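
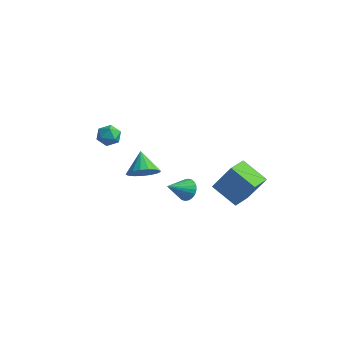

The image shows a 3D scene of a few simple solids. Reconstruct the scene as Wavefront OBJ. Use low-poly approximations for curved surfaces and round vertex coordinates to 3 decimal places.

v -3.57 -2.008 2.409
v -3.07 -2.285 2.922
v -4.13 -3.115 2.358
v -3.63 -3.392 2.871
v -4.152 -2.872 3.085
v -3.806 -2.187 3.117
v -3.394 -3.213 2.163
v -3.048 -2.528 2.195
v -2.962 -3.029 2.77
v -3.43 -2.819 3.34
v -3.77 -2.581 1.94
v -4.238 -2.371 2.51
v 2.427 -1.573 0.13
v 3.355 -1.155 1.793
v 2.353 -0.159 -0.183
v 3.281 0.258 1.48
v 3.999 -1.678 -0.72
v 4.927 -1.261 0.943
v 3.925 -0.265 -1.033
v 4.853 0.153 0.63
v -1.084 -3.048 0.76
v -0.296 -2.985 1.322
v -1.836 -2.192 1.72
v -0.255 -2.625 1.033
v -0.404 -2.361 0.681
v -0.708 -2.254 0.347
v -1.099 -2.33 0.108
v -1.486 -2.57 0.018
v -1.781 -2.919 0.098
v -1.917 -3.298 0.33
v -1.861 -3.619 0.66
v -1.627 -3.81 1.013
v -1.269 -3.826 1.308
v -0.869 -3.664 1.478
v -0.517 -3.36 1.483
v 1.742 -3.049 0.54
v 2.396 -3.122 0.857
v 1.218 -4.191 1.36
v 2.269 -2.937 1.033
v 2.062 -2.77 1.134
v 1.806 -2.645 1.145
v 1.541 -2.581 1.064
v 1.306 -2.589 0.903
v 1.137 -2.667 0.687
v 1.061 -2.803 0.449
v 1.088 -2.976 0.224
v 1.215 -3.16 0.048
v 1.421 -3.328 -0.053
v 1.677 -3.453 -0.064
v 1.943 -3.516 0.017
v 2.178 -3.508 0.178
v 2.346 -3.431 0.394
v 2.423 -3.295 0.632
f 1 12 6
f 1 6 2
f 1 2 8
f 1 8 11
f 1 11 12
f 2 6 10
f 6 12 5
f 12 11 3
f 11 8 7
f 8 2 9
f 4 10 5
f 4 5 3
f 4 3 7
f 4 7 9
f 4 9 10
f 5 10 6
f 3 5 12
f 7 3 11
f 9 7 8
f 10 9 2
f 14 16 13
f 17 14 13
f 13 16 15
f 15 17 13
f 14 20 16
f 18 14 17
f 18 20 14
f 16 20 15
f 19 17 15
f 15 20 19
f 19 18 17
f 20 18 19
f 22 21 24
f 22 24 23
f 24 21 25
f 24 25 23
f 25 21 26
f 25 26 23
f 26 21 27
f 26 27 23
f 27 21 28
f 27 28 23
f 28 21 29
f 28 29 23
f 29 21 30
f 29 30 23
f 30 21 31
f 30 31 23
f 31 21 32
f 31 32 23
f 32 21 33
f 32 33 23
f 33 21 34
f 33 34 23
f 34 21 35
f 34 35 23
f 35 21 22
f 35 22 23
f 37 36 39
f 37 39 38
f 39 36 40
f 39 40 38
f 40 36 41
f 40 41 38
f 41 36 42
f 41 42 38
f 42 36 43
f 42 43 38
f 43 36 44
f 43 44 38
f 44 36 45
f 44 45 38
f 45 36 46
f 45 46 38
f 46 36 47
f 46 47 38
f 47 36 48
f 47 48 38
f 48 36 49
f 48 49 38
f 49 36 50
f 49 50 38
f 50 36 51
f 50 51 38
f 51 36 52
f 51 52 38
f 52 36 53
f 52 53 38
f 53 36 37
f 53 37 38



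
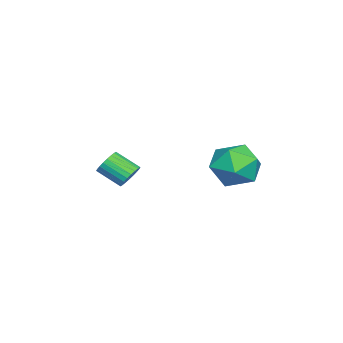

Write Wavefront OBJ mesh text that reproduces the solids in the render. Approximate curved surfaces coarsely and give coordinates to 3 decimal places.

v 0.384 4.13 1.359
v 1.057 3.563 0.981
v -0.717 3.197 0.799
v -0.044 2.63 0.421
v -0.152 2.677 1.37
v 0.529 3.254 1.717
v -0.189 3.506 0.063
v 0.492 4.083 0.41
v 0.703 3.178 0.18
v 0.725 2.666 0.988
v -0.385 4.094 0.792
v -0.363 3.582 1.6
v 0.022 -0.085 -0.071
v 0.505 -0.052 0.089
v 0.381 -0.883 0.632
v -0.102 -0.915 0.471
v 0.411 0.053 0.229
v 0.286 -0.777 0.772
v 0.257 0.138 0.323
v 0.133 -0.693 0.866
v 0.068 0.188 0.357
v -0.057 -0.642 0.9
v -0.129 0.197 0.326
v -0.253 -0.633 0.869
v -0.302 0.164 0.234
v -0.426 -0.667 0.777
v -0.426 0.092 0.096
v -0.55 -0.739 0.639
v -0.482 -0.007 -0.068
v -0.606 -0.837 0.475
v -0.461 -0.117 -0.232
v -0.585 -0.948 0.311
v -0.366 -0.223 -0.372
v -0.491 -1.053 0.171
v -0.213 -0.307 -0.466
v -0.337 -1.138 0.077
v -0.023 -0.358 -0.5
v -0.148 -1.188 0.043
v 0.173 -0.367 -0.469
v 0.049 -1.197 0.074
v 0.346 -0.333 -0.377
v 0.222 -1.164 0.166
v 0.47 -0.261 -0.239
v 0.346 -1.092 0.304
v 0.526 -0.163 -0.075
v 0.402 -0.993 0.468
f 1 12 6
f 1 6 2
f 1 2 8
f 1 8 11
f 1 11 12
f 2 6 10
f 6 12 5
f 12 11 3
f 11 8 7
f 8 2 9
f 4 10 5
f 4 5 3
f 4 3 7
f 4 7 9
f 4 9 10
f 5 10 6
f 3 5 12
f 7 3 11
f 9 7 8
f 10 9 2
f 14 13 17
f 14 17 15
f 15 17 18
f 15 18 16
f 17 13 19
f 17 19 18
f 18 19 20
f 18 20 16
f 19 13 21
f 19 21 20
f 20 21 22
f 20 22 16
f 21 13 23
f 21 23 22
f 22 23 24
f 22 24 16
f 23 13 25
f 23 25 24
f 24 25 26
f 24 26 16
f 25 13 27
f 25 27 26
f 26 27 28
f 26 28 16
f 27 13 29
f 27 29 28
f 28 29 30
f 28 30 16
f 29 13 31
f 29 31 30
f 30 31 32
f 30 32 16
f 31 13 33
f 31 33 32
f 32 33 34
f 32 34 16
f 33 13 35
f 33 35 34
f 34 35 36
f 34 36 16
f 35 13 37
f 35 37 36
f 36 37 38
f 36 38 16
f 37 13 39
f 37 39 38
f 38 39 40
f 38 40 16
f 39 13 41
f 39 41 40
f 40 41 42
f 40 42 16
f 41 13 43
f 41 43 42
f 42 43 44
f 42 44 16
f 43 13 45
f 43 45 44
f 44 45 46
f 44 46 16
f 45 13 14
f 45 14 46
f 46 14 15
f 46 15 16



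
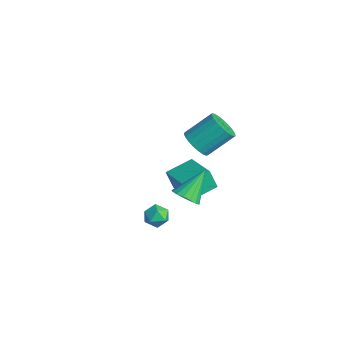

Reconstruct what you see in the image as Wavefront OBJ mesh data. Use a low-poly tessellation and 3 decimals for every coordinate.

v 1.498 -0.667 2.41
v 2.327 -0.468 2.039
v 2.51 1.007 3.238
v 1.682 0.807 3.61
v 2.088 -0.259 1.818
v 2.271 1.216 3.018
v 1.747 -0.121 1.7
v 1.93 1.354 2.9
v 1.363 -0.077 1.705
v 1.546 1.398 2.904
v 1.002 -0.135 1.831
v 1.185 1.34 3.031
v 0.727 -0.285 2.058
v 0.91 1.19 3.258
v 0.586 -0.502 2.346
v 0.769 0.973 3.545
v 0.602 -0.747 2.645
v 0.785 0.728 3.844
v 0.773 -0.978 2.903
v 0.956 0.497 4.102
v 1.07 -1.156 3.076
v 1.253 0.319 4.275
v 1.441 -1.249 3.134
v 1.624 0.226 4.333
v 1.822 -1.241 3.067
v 2.005 0.233 4.266
v 2.147 -1.135 2.886
v 2.33 0.34 4.086
v 2.359 -0.947 2.623
v 2.542 0.527 3.823
v 2.423 -0.712 2.323
v 2.606 0.763 3.523
v 0.73 -0.897 -2.577
v 1.57 -0.7 -2.465
v 0.21 0.497 -1.123
v 1.445 -0.437 -2.762
v 1.156 -0.279 -3.017
v 0.769 -0.263 -3.171
v 0.374 -0.392 -3.189
v 0.06 -0.637 -3.066
v -0.101 -0.941 -2.832
v -0.071 -1.235 -2.539
v 0.143 -1.452 -2.254
v 0.491 -1.542 -2.044
v 0.893 -1.484 -1.955
v 1.259 -1.291 -2.009
v 1.503 -1.009 -2.193
v 2.375 -3.781 -1.31
v 2.595 -3.442 -0.67
v 3.525 -3.738 -1.73
v 3.745 -3.399 -1.09
v 3.527 -4.124 -1.079
v 2.817 -4.15 -0.819
v 3.303 -3.03 -1.581
v 2.593 -3.056 -1.321
v 3.17 -2.978 -0.838
v 3.308 -3.654 -0.527
v 2.812 -3.526 -1.873
v 2.95 -4.202 -1.562
v -2.369 -0.22 -4.495
v -2.665 -0.56 -3.275
v -2.573 1.437 -4.083
v -2.869 1.097 -2.863
v -0.291 -0.097 -3.957
v -0.587 -0.437 -2.737
v -0.495 1.56 -3.545
v -0.791 1.22 -2.325
f 2 1 5
f 2 5 3
f 3 5 6
f 3 6 4
f 5 1 7
f 5 7 6
f 6 7 8
f 6 8 4
f 7 1 9
f 7 9 8
f 8 9 10
f 8 10 4
f 9 1 11
f 9 11 10
f 10 11 12
f 10 12 4
f 11 1 13
f 11 13 12
f 12 13 14
f 12 14 4
f 13 1 15
f 13 15 14
f 14 15 16
f 14 16 4
f 15 1 17
f 15 17 16
f 16 17 18
f 16 18 4
f 17 1 19
f 17 19 18
f 18 19 20
f 18 20 4
f 19 1 21
f 19 21 20
f 20 21 22
f 20 22 4
f 21 1 23
f 21 23 22
f 22 23 24
f 22 24 4
f 23 1 25
f 23 25 24
f 24 25 26
f 24 26 4
f 25 1 27
f 25 27 26
f 26 27 28
f 26 28 4
f 27 1 29
f 27 29 28
f 28 29 30
f 28 30 4
f 29 1 31
f 29 31 30
f 30 31 32
f 30 32 4
f 31 1 2
f 31 2 32
f 32 2 3
f 32 3 4
f 34 33 36
f 34 36 35
f 36 33 37
f 36 37 35
f 37 33 38
f 37 38 35
f 38 33 39
f 38 39 35
f 39 33 40
f 39 40 35
f 40 33 41
f 40 41 35
f 41 33 42
f 41 42 35
f 42 33 43
f 42 43 35
f 43 33 44
f 43 44 35
f 44 33 45
f 44 45 35
f 45 33 46
f 45 46 35
f 46 33 47
f 46 47 35
f 47 33 34
f 47 34 35
f 48 59 53
f 48 53 49
f 48 49 55
f 48 55 58
f 48 58 59
f 49 53 57
f 53 59 52
f 59 58 50
f 58 55 54
f 55 49 56
f 51 57 52
f 51 52 50
f 51 50 54
f 51 54 56
f 51 56 57
f 52 57 53
f 50 52 59
f 54 50 58
f 56 54 55
f 57 56 49
f 61 63 60
f 64 61 60
f 60 63 62
f 62 64 60
f 61 67 63
f 65 61 64
f 65 67 61
f 63 67 62
f 66 64 62
f 62 67 66
f 66 65 64
f 67 65 66



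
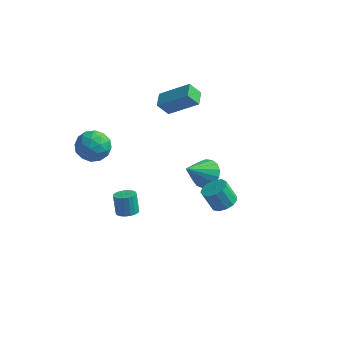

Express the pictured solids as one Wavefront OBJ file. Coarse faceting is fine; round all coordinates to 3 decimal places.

v -2.895 -1.192 4.006
v -2.208 -1.886 3.711
v -4.112 -2.254 3.669
v -3.425 -2.948 3.374
v -3.497 -2.688 4.357
v -2.745 -2.032 4.566
v -3.575 -2.108 2.814
v -2.823 -1.452 3.023
v -2.628 -2.452 2.974
v -2.58 -2.81 3.928
v -3.74 -1.33 3.452
v -3.692 -1.688 4.406
v -2.445 -1.446 3.888
v -3.875 -2.694 3.492
v -3.918 -2.542 4.07
v -3.514 -2.949 3.896
v -2.76 -1.531 4.391
v -2.356 -1.939 4.217
v -3.114 -2.411 4.597
v -3.964 -2.201 3.163
v -3.56 -2.609 2.989
v -2.806 -1.191 3.484
v -2.402 -1.598 3.31
v -3.206 -1.729 2.783
v -2.288 -2.186 3.281
v -3.003 -2.81 3.083
v -3.092 -2.317 2.754
v -2.65 -1.931 2.877
v -2.259 -2.397 3.842
v -2.975 -3.021 3.644
v -3.017 -2.868 4.222
v -2.575 -2.482 4.344
v -2.507 -2.729 3.409
v -3.345 -1.119 3.736
v -4.061 -1.743 3.538
v -3.745 -1.658 3.036
v -3.303 -1.272 3.158
v -3.317 -1.33 4.297
v -4.032 -1.954 4.099
v -3.67 -2.209 4.503
v -3.228 -1.823 4.626
v -3.813 -1.411 3.971
v 4.163 -2.493 1.75
v 4.75 -2.831 2.047
v 4.184 -2.866 3.127
v 3.597 -2.527 2.83
v 4.815 -2.422 2.094
v 4.248 -2.456 3.174
v 4.672 -2.035 2.031
v 4.106 -2.07 3.111
v 4.368 -1.794 1.879
v 3.802 -1.828 2.96
v 3.999 -1.774 1.687
v 3.433 -1.808 2.767
v 3.682 -1.983 1.514
v 3.116 -2.017 2.594
v 3.518 -2.353 1.416
v 2.951 -2.388 2.496
v 3.558 -2.768 1.424
v 2.992 -2.802 2.504
v 3.791 -3.096 1.536
v 3.225 -3.13 2.616
v 4.142 -3.232 1.715
v 3.576 -3.266 2.796
v 4.499 -3.133 1.906
v 3.933 -3.168 2.986
v -1.592 3.146 3.142
v 0.098 3.307 4.378
v -1.8 4.058 3.308
v -0.11 4.219 4.543
v -1.03 3.421 2.337
v 0.66 3.582 3.572
v -1.238 4.333 2.502
v 0.452 4.494 3.738
v -2.034 -0.298 -3.353
v -1.414 -0.301 -3.194
v -1.706 0.074 -2.048
v -2.326 0.078 -2.207
v -1.447 -0.053 -3.283
v -1.738 0.322 -2.138
v -1.581 0.153 -3.385
v -1.873 0.528 -2.24
v -1.794 0.281 -3.481
v -2.085 0.657 -2.336
v -2.048 0.309 -3.555
v -2.339 0.685 -2.41
v -2.3 0.232 -3.594
v -2.591 0.608 -2.449
v -2.506 0.064 -3.591
v -2.797 0.439 -2.446
v -2.63 -0.167 -3.547
v -2.921 0.208 -2.402
v -2.651 -0.421 -3.469
v -2.943 -0.046 -2.324
v -2.566 -0.653 -3.372
v -2.858 -0.278 -2.226
v -2.389 -0.824 -3.27
v -2.68 -0.449 -2.125
v -2.15 -0.904 -3.184
v -2.442 -0.529 -2.038
v -1.892 -0.879 -3.126
v -2.183 -0.504 -1.981
v -1.658 -0.753 -3.108
v -1.949 -0.378 -1.962
v -1.489 -0.549 -3.131
v -1.78 -0.174 -1.986
v 0.894 4.161 -3.031
v 1.685 4.226 -2.49
v 0.126 2.999 -1.769
v 1.418 4.568 -2.337
v 1.032 4.817 -2.343
v 0.614 4.915 -2.507
v 0.261 4.841 -2.791
v 0.052 4.611 -3.13
v 0.037 4.278 -3.446
v 0.218 3.918 -3.667
v 0.554 3.614 -3.742
v 0.968 3.435 -3.655
v 1.365 3.423 -3.424
v 1.655 3.579 -3.104
v 1.77 3.869 -2.766
f 1 38 17
f 38 12 41
f 17 41 6
f 38 41 17
f 1 17 13
f 17 6 18
f 13 18 2
f 17 18 13
f 1 13 22
f 13 2 23
f 22 23 8
f 13 23 22
f 1 22 34
f 22 8 37
f 34 37 11
f 22 37 34
f 1 34 38
f 34 11 42
f 38 42 12
f 34 42 38
f 2 18 29
f 18 6 32
f 29 32 10
f 18 32 29
f 6 41 19
f 41 12 40
f 19 40 5
f 41 40 19
f 12 42 39
f 42 11 35
f 39 35 3
f 42 35 39
f 11 37 36
f 37 8 24
f 36 24 7
f 37 24 36
f 8 23 28
f 23 2 25
f 28 25 9
f 23 25 28
f 4 30 16
f 30 10 31
f 16 31 5
f 30 31 16
f 4 16 14
f 16 5 15
f 14 15 3
f 16 15 14
f 4 14 21
f 14 3 20
f 21 20 7
f 14 20 21
f 4 21 26
f 21 7 27
f 26 27 9
f 21 27 26
f 4 26 30
f 26 9 33
f 30 33 10
f 26 33 30
f 5 31 19
f 31 10 32
f 19 32 6
f 31 32 19
f 3 15 39
f 15 5 40
f 39 40 12
f 15 40 39
f 7 20 36
f 20 3 35
f 36 35 11
f 20 35 36
f 9 27 28
f 27 7 24
f 28 24 8
f 27 24 28
f 10 33 29
f 33 9 25
f 29 25 2
f 33 25 29
f 44 43 47
f 44 47 45
f 45 47 48
f 45 48 46
f 47 43 49
f 47 49 48
f 48 49 50
f 48 50 46
f 49 43 51
f 49 51 50
f 50 51 52
f 50 52 46
f 51 43 53
f 51 53 52
f 52 53 54
f 52 54 46
f 53 43 55
f 53 55 54
f 54 55 56
f 54 56 46
f 55 43 57
f 55 57 56
f 56 57 58
f 56 58 46
f 57 43 59
f 57 59 58
f 58 59 60
f 58 60 46
f 59 43 61
f 59 61 60
f 60 61 62
f 60 62 46
f 61 43 63
f 61 63 62
f 62 63 64
f 62 64 46
f 63 43 65
f 63 65 64
f 64 65 66
f 64 66 46
f 65 43 44
f 65 44 66
f 66 44 45
f 66 45 46
f 68 70 67
f 71 68 67
f 67 70 69
f 69 71 67
f 68 74 70
f 72 68 71
f 72 74 68
f 70 74 69
f 73 71 69
f 69 74 73
f 73 72 71
f 74 72 73
f 76 75 79
f 76 79 77
f 77 79 80
f 77 80 78
f 79 75 81
f 79 81 80
f 80 81 82
f 80 82 78
f 81 75 83
f 81 83 82
f 82 83 84
f 82 84 78
f 83 75 85
f 83 85 84
f 84 85 86
f 84 86 78
f 85 75 87
f 85 87 86
f 86 87 88
f 86 88 78
f 87 75 89
f 87 89 88
f 88 89 90
f 88 90 78
f 89 75 91
f 89 91 90
f 90 91 92
f 90 92 78
f 91 75 93
f 91 93 92
f 92 93 94
f 92 94 78
f 93 75 95
f 93 95 94
f 94 95 96
f 94 96 78
f 95 75 97
f 95 97 96
f 96 97 98
f 96 98 78
f 97 75 99
f 97 99 98
f 98 99 100
f 98 100 78
f 99 75 101
f 99 101 100
f 100 101 102
f 100 102 78
f 101 75 103
f 101 103 102
f 102 103 104
f 102 104 78
f 103 75 105
f 103 105 104
f 104 105 106
f 104 106 78
f 105 75 76
f 105 76 106
f 106 76 77
f 106 77 78
f 108 107 110
f 108 110 109
f 110 107 111
f 110 111 109
f 111 107 112
f 111 112 109
f 112 107 113
f 112 113 109
f 113 107 114
f 113 114 109
f 114 107 115
f 114 115 109
f 115 107 116
f 115 116 109
f 116 107 117
f 116 117 109
f 117 107 118
f 117 118 109
f 118 107 119
f 118 119 109
f 119 107 120
f 119 120 109
f 120 107 121
f 120 121 109
f 121 107 108
f 121 108 109



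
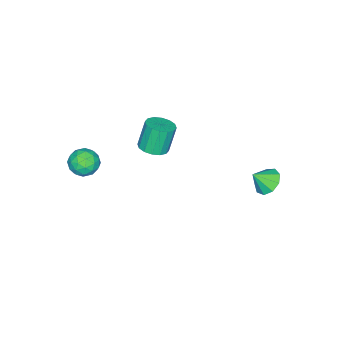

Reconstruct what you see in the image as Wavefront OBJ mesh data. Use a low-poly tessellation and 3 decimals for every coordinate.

v -0.686 -0.254 2.412
v -0.275 0.391 2.493
v -0.762 0.52 3.948
v -1.174 -0.126 3.868
v -0.631 0.512 2.363
v -1.119 0.641 3.818
v -1.003 0.427 2.246
v -1.49 0.556 3.701
v -1.29 0.16 2.174
v -1.777 0.289 3.629
v -1.415 -0.218 2.165
v -1.902 -0.089 3.621
v -1.345 -0.606 2.223
v -1.832 -0.477 3.678
v -1.098 -0.9 2.332
v -1.585 -0.771 3.787
v -0.741 -1.021 2.462
v -1.229 -0.892 3.917
v -0.37 -0.936 2.579
v -0.857 -0.807 4.034
v -0.083 -0.669 2.651
v -0.57 -0.54 4.106
v 0.042 -0.291 2.659
v -0.445 -0.162 4.115
v -0.028 0.097 2.602
v -0.515 0.226 4.057
v 2.106 -1.774 3.301
v 2.581 -1.518 2.67
v 1.899 -2.942 2.67
v 2.374 -2.686 2.039
v 2.717 -2.85 2.777
v 2.845 -2.128 3.167
v 1.635 -2.332 2.173
v 1.763 -1.61 2.563
v 2.29 -1.862 1.973
v 2.959 -2.183 2.346
v 1.521 -2.277 2.994
v 2.19 -2.598 3.367
v 2.362 -1.543 3.041
v 2.118 -2.917 2.299
v 2.32 -3.013 2.733
v 2.599 -2.863 2.362
v 2.517 -1.902 3.333
v 2.796 -1.751 2.962
v 2.876 -2.535 3.025
v 1.684 -2.709 2.378
v 1.963 -2.558 2.007
v 1.881 -1.597 2.978
v 2.16 -1.447 2.607
v 1.604 -1.925 2.315
v 2.47 -1.595 2.26
v 2.348 -2.282 1.889
v 1.913 -2.074 1.968
v 1.989 -1.649 2.197
v 2.863 -1.783 2.48
v 2.741 -2.47 2.109
v 2.943 -2.567 2.543
v 3.018 -2.142 2.772
v 2.692 -1.986 2.07
v 1.739 -1.99 3.231
v 1.617 -2.677 2.86
v 1.462 -2.318 2.568
v 1.537 -1.893 2.797
v 2.132 -2.178 3.451
v 2.01 -2.865 3.08
v 2.491 -2.811 3.143
v 2.567 -2.386 3.372
v 1.788 -2.474 3.27
v -3.893 4.253 -0.651
v -3.367 3.976 -1.217
v -3.327 3.727 0.131
v -3.19 4.468 -1.014
v -3.341 4.86 -0.642
v -3.75 4.967 -0.274
v -4.226 4.741 -0.083
v -4.546 4.286 -0.157
v -4.56 3.816 -0.463
v -4.262 3.551 -0.857
v -3.791 3.614 -1.155
f 2 1 5
f 2 5 3
f 3 5 6
f 3 6 4
f 5 1 7
f 5 7 6
f 6 7 8
f 6 8 4
f 7 1 9
f 7 9 8
f 8 9 10
f 8 10 4
f 9 1 11
f 9 11 10
f 10 11 12
f 10 12 4
f 11 1 13
f 11 13 12
f 12 13 14
f 12 14 4
f 13 1 15
f 13 15 14
f 14 15 16
f 14 16 4
f 15 1 17
f 15 17 16
f 16 17 18
f 16 18 4
f 17 1 19
f 17 19 18
f 18 19 20
f 18 20 4
f 19 1 21
f 19 21 20
f 20 21 22
f 20 22 4
f 21 1 23
f 21 23 22
f 22 23 24
f 22 24 4
f 23 1 25
f 23 25 24
f 24 25 26
f 24 26 4
f 25 1 2
f 25 2 26
f 26 2 3
f 26 3 4
f 27 64 43
f 64 38 67
f 43 67 32
f 64 67 43
f 27 43 39
f 43 32 44
f 39 44 28
f 43 44 39
f 27 39 48
f 39 28 49
f 48 49 34
f 39 49 48
f 27 48 60
f 48 34 63
f 60 63 37
f 48 63 60
f 27 60 64
f 60 37 68
f 64 68 38
f 60 68 64
f 28 44 55
f 44 32 58
f 55 58 36
f 44 58 55
f 32 67 45
f 67 38 66
f 45 66 31
f 67 66 45
f 38 68 65
f 68 37 61
f 65 61 29
f 68 61 65
f 37 63 62
f 63 34 50
f 62 50 33
f 63 50 62
f 34 49 54
f 49 28 51
f 54 51 35
f 49 51 54
f 30 56 42
f 56 36 57
f 42 57 31
f 56 57 42
f 30 42 40
f 42 31 41
f 40 41 29
f 42 41 40
f 30 40 47
f 40 29 46
f 47 46 33
f 40 46 47
f 30 47 52
f 47 33 53
f 52 53 35
f 47 53 52
f 30 52 56
f 52 35 59
f 56 59 36
f 52 59 56
f 31 57 45
f 57 36 58
f 45 58 32
f 57 58 45
f 29 41 65
f 41 31 66
f 65 66 38
f 41 66 65
f 33 46 62
f 46 29 61
f 62 61 37
f 46 61 62
f 35 53 54
f 53 33 50
f 54 50 34
f 53 50 54
f 36 59 55
f 59 35 51
f 55 51 28
f 59 51 55
f 70 69 72
f 70 72 71
f 72 69 73
f 72 73 71
f 73 69 74
f 73 74 71
f 74 69 75
f 74 75 71
f 75 69 76
f 75 76 71
f 76 69 77
f 76 77 71
f 77 69 78
f 77 78 71
f 78 69 79
f 78 79 71
f 79 69 70
f 79 70 71



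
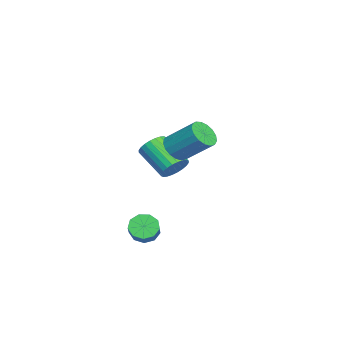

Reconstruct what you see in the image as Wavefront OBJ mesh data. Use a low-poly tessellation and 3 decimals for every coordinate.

v 3.457 0.651 2.37
v 3.976 1.023 1.75
v 4.461 2.542 3.071
v 3.943 2.169 3.69
v 3.595 1.202 1.685
v 4.08 2.721 3.005
v 3.182 1.254 1.777
v 3.668 2.773 3.097
v 2.833 1.168 2.004
v 3.318 2.687 3.324
v 2.626 0.964 2.315
v 3.111 2.482 3.636
v 2.61 0.687 2.639
v 3.095 2.206 3.959
v 2.788 0.403 2.901
v 3.273 1.921 4.221
v 3.119 0.175 3.042
v 3.604 1.693 4.362
v 3.528 0.056 3.028
v 4.013 1.575 4.348
v 3.921 0.073 2.864
v 4.406 1.592 4.184
v 4.207 0.223 2.586
v 4.692 1.742 3.907
v 4.322 0.471 2.259
v 4.807 1.989 3.58
v 4.239 0.759 1.958
v 4.724 2.278 3.278
v 3.254 -1.014 -3.786
v 3.736 -0.967 -4.46
v 5.049 -0.8 -3.508
v 4.566 -0.846 -2.834
v 3.561 -0.448 -4.309
v 4.874 -0.281 -3.358
v 3.242 -0.194 -3.914
v 4.555 -0.027 -2.963
v 2.929 -0.323 -3.459
v 4.242 -0.156 -2.507
v 2.767 -0.776 -3.157
v 4.08 -0.609 -2.205
v 2.833 -1.34 -3.149
v 4.146 -1.173 -2.197
v 3.096 -1.751 -3.439
v 4.409 -1.584 -2.487
v 3.432 -1.817 -3.891
v 4.745 -1.65 -2.94
v 3.685 -1.507 -4.295
v 4.998 -1.34 -3.343
v -1.201 -0.05 -1.12
v -0.5 -0.096 -0.541
v -1.619 -1.497 0.699
v -2.319 -1.45 0.12
v -0.686 0.174 -0.404
v -1.805 -1.227 0.837
v -0.95 0.41 -0.376
v -2.069 -0.991 0.865
v -1.252 0.575 -0.461
v -2.371 -0.825 0.78
v -1.547 0.646 -0.646
v -2.665 -0.755 0.594
v -1.788 0.611 -0.904
v -2.907 -0.79 0.336
v -1.94 0.475 -1.195
v -3.059 -0.926 0.046
v -1.98 0.259 -1.474
v -3.099 -1.141 -0.234
v -1.901 -0.003 -1.699
v -3.02 -1.404 -0.459
v -1.715 -0.273 -1.837
v -2.834 -1.674 -0.596
v -1.451 -0.509 -1.865
v -2.57 -1.91 -0.624
v -1.149 -0.675 -1.78
v -2.268 -2.075 -0.539
v -0.855 -0.745 -1.594
v -1.973 -2.146 -0.354
v -0.613 -0.71 -1.336
v -1.732 -2.111 -0.096
v -0.461 -0.574 -1.046
v -1.58 -1.975 0.195
v -0.421 -0.359 -0.766
v -1.54 -1.759 0.474
f 2 1 5
f 2 5 3
f 3 5 6
f 3 6 4
f 5 1 7
f 5 7 6
f 6 7 8
f 6 8 4
f 7 1 9
f 7 9 8
f 8 9 10
f 8 10 4
f 9 1 11
f 9 11 10
f 10 11 12
f 10 12 4
f 11 1 13
f 11 13 12
f 12 13 14
f 12 14 4
f 13 1 15
f 13 15 14
f 14 15 16
f 14 16 4
f 15 1 17
f 15 17 16
f 16 17 18
f 16 18 4
f 17 1 19
f 17 19 18
f 18 19 20
f 18 20 4
f 19 1 21
f 19 21 20
f 20 21 22
f 20 22 4
f 21 1 23
f 21 23 22
f 22 23 24
f 22 24 4
f 23 1 25
f 23 25 24
f 24 25 26
f 24 26 4
f 25 1 27
f 25 27 26
f 26 27 28
f 26 28 4
f 27 1 2
f 27 2 28
f 28 2 3
f 28 3 4
f 30 29 33
f 30 33 31
f 31 33 34
f 31 34 32
f 33 29 35
f 33 35 34
f 34 35 36
f 34 36 32
f 35 29 37
f 35 37 36
f 36 37 38
f 36 38 32
f 37 29 39
f 37 39 38
f 38 39 40
f 38 40 32
f 39 29 41
f 39 41 40
f 40 41 42
f 40 42 32
f 41 29 43
f 41 43 42
f 42 43 44
f 42 44 32
f 43 29 45
f 43 45 44
f 44 45 46
f 44 46 32
f 45 29 47
f 45 47 46
f 46 47 48
f 46 48 32
f 47 29 30
f 47 30 48
f 48 30 31
f 48 31 32
f 50 49 53
f 50 53 51
f 51 53 54
f 51 54 52
f 53 49 55
f 53 55 54
f 54 55 56
f 54 56 52
f 55 49 57
f 55 57 56
f 56 57 58
f 56 58 52
f 57 49 59
f 57 59 58
f 58 59 60
f 58 60 52
f 59 49 61
f 59 61 60
f 60 61 62
f 60 62 52
f 61 49 63
f 61 63 62
f 62 63 64
f 62 64 52
f 63 49 65
f 63 65 64
f 64 65 66
f 64 66 52
f 65 49 67
f 65 67 66
f 66 67 68
f 66 68 52
f 67 49 69
f 67 69 68
f 68 69 70
f 68 70 52
f 69 49 71
f 69 71 70
f 70 71 72
f 70 72 52
f 71 49 73
f 71 73 72
f 72 73 74
f 72 74 52
f 73 49 75
f 73 75 74
f 74 75 76
f 74 76 52
f 75 49 77
f 75 77 76
f 76 77 78
f 76 78 52
f 77 49 79
f 77 79 78
f 78 79 80
f 78 80 52
f 79 49 81
f 79 81 80
f 80 81 82
f 80 82 52
f 81 49 50
f 81 50 82
f 82 50 51
f 82 51 52



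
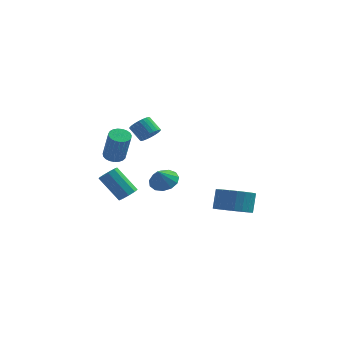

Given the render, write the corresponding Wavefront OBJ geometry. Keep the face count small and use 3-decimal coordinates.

v -1.971 -2.189 -2.973
v -1.56 -2.416 -2.567
v -2.739 -2.078 -1.182
v -3.149 -1.851 -1.587
v -1.499 -1.999 -2.617
v -2.678 -1.661 -1.232
v -1.659 -1.671 -2.834
v -2.838 -1.333 -1.449
v -1.965 -1.586 -3.115
v -3.144 -1.248 -1.73
v -2.273 -1.782 -3.329
v -3.452 -1.444 -1.944
v -2.44 -2.169 -3.377
v -3.619 -1.831 -1.992
v -2.387 -2.565 -3.235
v -3.566 -2.227 -1.85
v -2.139 -2.786 -2.971
v -3.318 -2.448 -1.586
v -1.813 -2.727 -2.707
v -2.992 -2.389 -1.322
v -0.821 1.747 -3.77
v -0.269 1.109 -4.022
v -1.059 1.153 -2.79
v 0.001 1.433 -3.76
v 0.01 1.856 -3.502
v -0.245 2.244 -3.329
v -0.683 2.475 -3.296
v -1.164 2.474 -3.413
v -1.537 2.242 -3.644
v -1.682 1.853 -3.915
v -1.554 1.43 -4.14
v -1.193 1.108 -4.247
v -0.714 0.988 -4.203
v -1.479 1.362 -0.104
v -1.204 0.985 0.391
v -1.906 1.4 1.098
v -2.181 1.778 0.604
v -1.057 1.206 0.406
v -1.76 1.621 1.114
v -0.975 1.45 0.345
v -1.678 1.866 1.052
v -0.97 1.682 0.215
v -1.672 2.097 0.922
v -1.042 1.864 0.036
v -1.744 2.279 0.744
v -1.18 1.97 -0.164
v -1.883 2.385 0.544
v -1.364 1.984 -0.355
v -2.067 2.399 0.353
v -1.565 1.903 -0.507
v -2.268 2.318 0.2
v -1.754 1.74 -0.598
v -2.456 2.155 0.109
v -1.9 1.519 -0.614
v -2.603 1.934 0.094
v -1.982 1.274 -0.552
v -2.685 1.69 0.155
v -1.988 1.043 -0.422
v -2.69 1.458 0.285
v -1.916 0.861 -0.244
v -2.618 1.276 0.464
v -1.777 0.755 -0.044
v -2.48 1.17 0.664
v -1.593 0.741 0.147
v -2.296 1.156 0.855
v -1.392 0.822 0.3
v -2.095 1.237 1.007
v -3.626 1.749 -2.062
v -3.157 2.199 -2.045
v -2.686 1.642 -0.162
v -3.154 1.191 -0.178
v -3.37 2.336 -1.952
v -2.899 1.779 -0.068
v -3.628 2.372 -1.877
v -3.157 1.814 0.007
v -3.885 2.3 -1.834
v -3.413 1.742 0.05
v -4.097 2.132 -1.83
v -3.626 1.575 0.053
v -4.227 1.898 -1.867
v -3.756 1.341 0.017
v -4.254 1.639 -1.937
v -3.783 1.081 -0.054
v -4.172 1.398 -2.029
v -3.701 0.84 -0.145
v -3.995 1.218 -2.126
v -3.524 0.661 -0.243
v -3.755 1.13 -2.213
v -3.284 0.572 -0.329
v -3.492 1.149 -2.273
v -3.021 0.591 -0.389
v -3.252 1.271 -2.297
v -2.781 0.714 -0.413
v -3.077 1.476 -2.28
v -2.606 0.919 -0.396
v -2.997 1.729 -2.225
v -2.526 1.171 -0.342
v -3.025 1.984 -2.142
v -2.554 1.427 -0.259
v 3.686 -2.198 -3.575
v 4.579 -2.721 -3.304
v 4.627 -2.065 -2.194
v 3.734 -1.542 -2.465
v 4.736 -2.391 -3.506
v 4.784 -1.735 -2.396
v 4.733 -2.032 -3.718
v 4.781 -1.376 -2.608
v 4.571 -1.698 -3.909
v 4.619 -1.042 -2.799
v 4.274 -1.44 -4.048
v 4.322 -0.784 -2.939
v 3.888 -1.297 -4.116
v 3.935 -0.641 -3.006
v 3.47 -1.292 -4.101
v 3.518 -0.636 -2.991
v 3.086 -1.424 -4.006
v 3.134 -0.768 -2.897
v 2.793 -1.675 -3.846
v 2.841 -1.019 -2.736
v 2.636 -2.005 -3.644
v 2.684 -1.349 -2.534
v 2.639 -2.364 -3.432
v 2.687 -1.708 -2.322
v 2.801 -2.698 -3.241
v 2.849 -2.042 -2.131
v 3.098 -2.956 -3.101
v 3.146 -2.3 -1.992
v 3.485 -3.099 -3.034
v 3.532 -2.443 -1.924
v 3.902 -3.104 -3.049
v 3.95 -2.448 -1.939
v 4.286 -2.972 -3.143
v 4.334 -2.316 -2.034
f 2 1 5
f 2 5 3
f 3 5 6
f 3 6 4
f 5 1 7
f 5 7 6
f 6 7 8
f 6 8 4
f 7 1 9
f 7 9 8
f 8 9 10
f 8 10 4
f 9 1 11
f 9 11 10
f 10 11 12
f 10 12 4
f 11 1 13
f 11 13 12
f 12 13 14
f 12 14 4
f 13 1 15
f 13 15 14
f 14 15 16
f 14 16 4
f 15 1 17
f 15 17 16
f 16 17 18
f 16 18 4
f 17 1 19
f 17 19 18
f 18 19 20
f 18 20 4
f 19 1 2
f 19 2 20
f 20 2 3
f 20 3 4
f 22 21 24
f 22 24 23
f 24 21 25
f 24 25 23
f 25 21 26
f 25 26 23
f 26 21 27
f 26 27 23
f 27 21 28
f 27 28 23
f 28 21 29
f 28 29 23
f 29 21 30
f 29 30 23
f 30 21 31
f 30 31 23
f 31 21 32
f 31 32 23
f 32 21 33
f 32 33 23
f 33 21 22
f 33 22 23
f 35 34 38
f 35 38 36
f 36 38 39
f 36 39 37
f 38 34 40
f 38 40 39
f 39 40 41
f 39 41 37
f 40 34 42
f 40 42 41
f 41 42 43
f 41 43 37
f 42 34 44
f 42 44 43
f 43 44 45
f 43 45 37
f 44 34 46
f 44 46 45
f 45 46 47
f 45 47 37
f 46 34 48
f 46 48 47
f 47 48 49
f 47 49 37
f 48 34 50
f 48 50 49
f 49 50 51
f 49 51 37
f 50 34 52
f 50 52 51
f 51 52 53
f 51 53 37
f 52 34 54
f 52 54 53
f 53 54 55
f 53 55 37
f 54 34 56
f 54 56 55
f 55 56 57
f 55 57 37
f 56 34 58
f 56 58 57
f 57 58 59
f 57 59 37
f 58 34 60
f 58 60 59
f 59 60 61
f 59 61 37
f 60 34 62
f 60 62 61
f 61 62 63
f 61 63 37
f 62 34 64
f 62 64 63
f 63 64 65
f 63 65 37
f 64 34 66
f 64 66 65
f 65 66 67
f 65 67 37
f 66 34 35
f 66 35 67
f 67 35 36
f 67 36 37
f 69 68 72
f 69 72 70
f 70 72 73
f 70 73 71
f 72 68 74
f 72 74 73
f 73 74 75
f 73 75 71
f 74 68 76
f 74 76 75
f 75 76 77
f 75 77 71
f 76 68 78
f 76 78 77
f 77 78 79
f 77 79 71
f 78 68 80
f 78 80 79
f 79 80 81
f 79 81 71
f 80 68 82
f 80 82 81
f 81 82 83
f 81 83 71
f 82 68 84
f 82 84 83
f 83 84 85
f 83 85 71
f 84 68 86
f 84 86 85
f 85 86 87
f 85 87 71
f 86 68 88
f 86 88 87
f 87 88 89
f 87 89 71
f 88 68 90
f 88 90 89
f 89 90 91
f 89 91 71
f 90 68 92
f 90 92 91
f 91 92 93
f 91 93 71
f 92 68 94
f 92 94 93
f 93 94 95
f 93 95 71
f 94 68 96
f 94 96 95
f 95 96 97
f 95 97 71
f 96 68 98
f 96 98 97
f 97 98 99
f 97 99 71
f 98 68 69
f 98 69 99
f 99 69 70
f 99 70 71
f 101 100 104
f 101 104 102
f 102 104 105
f 102 105 103
f 104 100 106
f 104 106 105
f 105 106 107
f 105 107 103
f 106 100 108
f 106 108 107
f 107 108 109
f 107 109 103
f 108 100 110
f 108 110 109
f 109 110 111
f 109 111 103
f 110 100 112
f 110 112 111
f 111 112 113
f 111 113 103
f 112 100 114
f 112 114 113
f 113 114 115
f 113 115 103
f 114 100 116
f 114 116 115
f 115 116 117
f 115 117 103
f 116 100 118
f 116 118 117
f 117 118 119
f 117 119 103
f 118 100 120
f 118 120 119
f 119 120 121
f 119 121 103
f 120 100 122
f 120 122 121
f 121 122 123
f 121 123 103
f 122 100 124
f 122 124 123
f 123 124 125
f 123 125 103
f 124 100 126
f 124 126 125
f 125 126 127
f 125 127 103
f 126 100 128
f 126 128 127
f 127 128 129
f 127 129 103
f 128 100 130
f 128 130 129
f 129 130 131
f 129 131 103
f 130 100 132
f 130 132 131
f 131 132 133
f 131 133 103
f 132 100 101
f 132 101 133
f 133 101 102
f 133 102 103



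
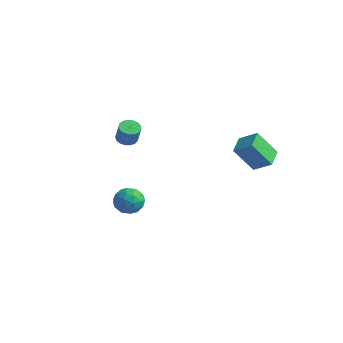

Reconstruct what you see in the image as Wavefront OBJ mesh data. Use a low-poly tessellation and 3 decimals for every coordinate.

v -4.132 1.16 -1.462
v -3.768 0.626 -1.673
v -3.345 0.446 -0.489
v -3.708 0.98 -0.278
v -3.564 0.877 -1.708
v -3.141 0.697 -0.524
v -3.491 1.194 -1.686
v -3.067 1.014 -0.502
v -3.564 1.502 -1.613
v -3.14 1.322 -0.429
v -3.767 1.732 -1.505
v -3.344 1.552 -0.321
v -4.054 1.831 -1.388
v -3.631 1.651 -0.204
v -4.359 1.777 -1.287
v -3.935 1.597 -0.103
v -4.611 1.581 -1.226
v -4.188 1.401 -0.043
v -4.754 1.288 -1.22
v -4.331 1.108 -0.036
v -4.754 0.967 -1.269
v -4.331 0.787 -0.085
v -4.612 0.689 -1.362
v -4.189 0.509 -0.178
v -4.359 0.52 -1.478
v -3.936 0.339 -0.294
v -4.055 0.497 -1.59
v -3.632 0.317 -0.406
v 2.865 2.296 -0.331
v 3.964 2.572 0.422
v 2.386 3.474 -0.064
v 3.484 3.75 0.689
v 3.776 3.03 -1.929
v 4.874 3.306 -1.176
v 3.296 4.208 -1.662
v 4.395 4.484 -0.909
v -1.702 -1.903 -4.124
v -0.781 -1.692 -4.374
v -1.179 -3.048 -3.166
v -0.258 -2.837 -3.416
v -0.775 -2.205 -2.878
v -1.099 -1.498 -3.47
v -0.861 -3.242 -4.07
v -1.185 -2.535 -4.662
v -0.261 -2.519 -4.341
v -0.208 -1.878 -3.604
v -1.752 -2.862 -3.936
v -1.699 -2.221 -3.199
v -1.288 -1.697 -4.333
v -0.672 -3.043 -3.207
v -0.976 -2.672 -2.89
v -0.435 -2.548 -3.038
v -1.475 -1.583 -3.802
v -0.933 -1.459 -3.949
v -0.93 -1.761 -3.069
v -1.027 -3.281 -3.591
v -0.485 -3.157 -3.738
v -1.525 -2.192 -4.502
v -0.984 -2.068 -4.65
v -1.03 -2.979 -4.471
v -0.441 -2.059 -4.461
v -0.133 -2.732 -3.898
v -0.488 -2.97 -4.282
v -0.678 -2.554 -4.63
v -0.41 -1.682 -4.028
v -0.102 -2.355 -3.465
v -0.406 -1.984 -3.148
v -0.596 -1.568 -3.496
v -0.104 -2.169 -4.008
v -1.858 -2.385 -4.075
v -1.55 -3.058 -3.512
v -1.364 -3.172 -4.044
v -1.554 -2.756 -4.392
v -1.827 -2.008 -3.642
v -1.519 -2.681 -3.079
v -1.282 -2.186 -2.91
v -1.472 -1.77 -3.258
v -1.856 -2.571 -3.532
f 2 1 5
f 2 5 3
f 3 5 6
f 3 6 4
f 5 1 7
f 5 7 6
f 6 7 8
f 6 8 4
f 7 1 9
f 7 9 8
f 8 9 10
f 8 10 4
f 9 1 11
f 9 11 10
f 10 11 12
f 10 12 4
f 11 1 13
f 11 13 12
f 12 13 14
f 12 14 4
f 13 1 15
f 13 15 14
f 14 15 16
f 14 16 4
f 15 1 17
f 15 17 16
f 16 17 18
f 16 18 4
f 17 1 19
f 17 19 18
f 18 19 20
f 18 20 4
f 19 1 21
f 19 21 20
f 20 21 22
f 20 22 4
f 21 1 23
f 21 23 22
f 22 23 24
f 22 24 4
f 23 1 25
f 23 25 24
f 24 25 26
f 24 26 4
f 25 1 27
f 25 27 26
f 26 27 28
f 26 28 4
f 27 1 2
f 27 2 28
f 28 2 3
f 28 3 4
f 30 32 29
f 33 30 29
f 29 32 31
f 31 33 29
f 30 36 32
f 34 30 33
f 34 36 30
f 32 36 31
f 35 33 31
f 31 36 35
f 35 34 33
f 36 34 35
f 37 74 53
f 74 48 77
f 53 77 42
f 74 77 53
f 37 53 49
f 53 42 54
f 49 54 38
f 53 54 49
f 37 49 58
f 49 38 59
f 58 59 44
f 49 59 58
f 37 58 70
f 58 44 73
f 70 73 47
f 58 73 70
f 37 70 74
f 70 47 78
f 74 78 48
f 70 78 74
f 38 54 65
f 54 42 68
f 65 68 46
f 54 68 65
f 42 77 55
f 77 48 76
f 55 76 41
f 77 76 55
f 48 78 75
f 78 47 71
f 75 71 39
f 78 71 75
f 47 73 72
f 73 44 60
f 72 60 43
f 73 60 72
f 44 59 64
f 59 38 61
f 64 61 45
f 59 61 64
f 40 66 52
f 66 46 67
f 52 67 41
f 66 67 52
f 40 52 50
f 52 41 51
f 50 51 39
f 52 51 50
f 40 50 57
f 50 39 56
f 57 56 43
f 50 56 57
f 40 57 62
f 57 43 63
f 62 63 45
f 57 63 62
f 40 62 66
f 62 45 69
f 66 69 46
f 62 69 66
f 41 67 55
f 67 46 68
f 55 68 42
f 67 68 55
f 39 51 75
f 51 41 76
f 75 76 48
f 51 76 75
f 43 56 72
f 56 39 71
f 72 71 47
f 56 71 72
f 45 63 64
f 63 43 60
f 64 60 44
f 63 60 64
f 46 69 65
f 69 45 61
f 65 61 38
f 69 61 65



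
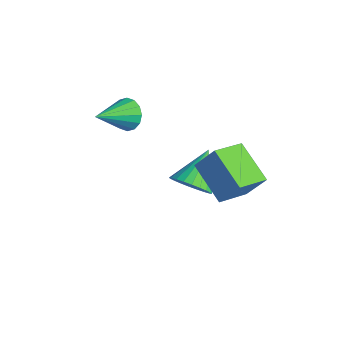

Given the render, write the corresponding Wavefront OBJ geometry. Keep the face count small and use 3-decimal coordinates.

v -2.172 -1.205 2.82
v -1.824 -0.822 3.416
v -1.988 -2.835 3.76
v -2.223 -0.816 3.505
v -2.608 -0.914 3.41
v -2.877 -1.09 3.157
v -2.956 -1.297 2.814
v -2.826 -1.48 2.472
v -2.52 -1.589 2.223
v -2.12 -1.595 2.135
v -1.735 -1.497 2.23
v -1.467 -1.321 2.483
v -1.387 -1.113 2.826
v -1.518 -0.931 3.168
v 2.936 1.012 0.508
v 3.172 -0.498 1.129
v 1.162 1.085 1.361
v 1.398 -0.425 1.982
v 3.502 1.565 1.638
v 3.738 0.055 2.259
v 1.728 1.638 2.491
v 1.964 0.128 3.112
v 0.287 0.188 -0.802
v 1.001 0.75 -1.08
v -0.387 1.572 0.262
v 0.746 0.824 -1.338
v 0.421 0.802 -1.515
v 0.075 0.686 -1.583
v -0.238 0.494 -1.532
v -0.472 0.256 -1.37
v -0.59 0.008 -1.121
v -0.574 -0.213 -0.824
v -0.428 -0.373 -0.524
v -0.173 -0.447 -0.265
v 0.153 -0.425 -0.089
v 0.498 -0.309 -0.02
v 0.811 -0.118 -0.071
v 1.045 0.12 -0.233
v 1.163 0.369 -0.482
v 1.147 0.59 -0.779
f 2 1 4
f 2 4 3
f 4 1 5
f 4 5 3
f 5 1 6
f 5 6 3
f 6 1 7
f 6 7 3
f 7 1 8
f 7 8 3
f 8 1 9
f 8 9 3
f 9 1 10
f 9 10 3
f 10 1 11
f 10 11 3
f 11 1 12
f 11 12 3
f 12 1 13
f 12 13 3
f 13 1 14
f 13 14 3
f 14 1 2
f 14 2 3
f 16 18 15
f 19 16 15
f 15 18 17
f 17 19 15
f 16 22 18
f 20 16 19
f 20 22 16
f 18 22 17
f 21 19 17
f 17 22 21
f 21 20 19
f 22 20 21
f 24 23 26
f 24 26 25
f 26 23 27
f 26 27 25
f 27 23 28
f 27 28 25
f 28 23 29
f 28 29 25
f 29 23 30
f 29 30 25
f 30 23 31
f 30 31 25
f 31 23 32
f 31 32 25
f 32 23 33
f 32 33 25
f 33 23 34
f 33 34 25
f 34 23 35
f 34 35 25
f 35 23 36
f 35 36 25
f 36 23 37
f 36 37 25
f 37 23 38
f 37 38 25
f 38 23 39
f 38 39 25
f 39 23 40
f 39 40 25
f 40 23 24
f 40 24 25



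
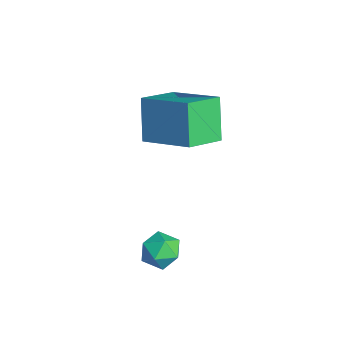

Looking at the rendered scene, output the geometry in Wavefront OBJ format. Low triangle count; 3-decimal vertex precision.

v 3.686 -3.454 -0.081
v 4.054 -4.067 -0.106
v 3.046 -3.873 0.786
v 3.414 -4.486 0.761
v 3.732 -3.888 0.99
v 4.127 -3.629 0.454
v 2.973 -4.311 0.226
v 3.368 -4.052 -0.31
v 3.613 -4.597 0.084
v 4.082 -4.335 0.556
v 3.018 -3.605 0.124
v 3.487 -3.343 0.596
v -0.487 -3.241 4.088
v 1.008 -2.219 4.838
v -1.059 -1.981 3.511
v 0.435 -0.958 4.261
v 0.365 -3.482 2.719
v 1.859 -2.459 3.469
v -0.208 -2.221 2.142
v 1.287 -1.199 2.892
f 1 12 6
f 1 6 2
f 1 2 8
f 1 8 11
f 1 11 12
f 2 6 10
f 6 12 5
f 12 11 3
f 11 8 7
f 8 2 9
f 4 10 5
f 4 5 3
f 4 3 7
f 4 7 9
f 4 9 10
f 5 10 6
f 3 5 12
f 7 3 11
f 9 7 8
f 10 9 2
f 14 16 13
f 17 14 13
f 13 16 15
f 15 17 13
f 14 20 16
f 18 14 17
f 18 20 14
f 16 20 15
f 19 17 15
f 15 20 19
f 19 18 17
f 20 18 19



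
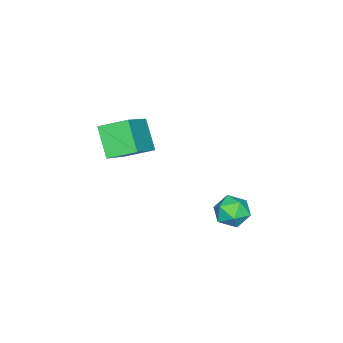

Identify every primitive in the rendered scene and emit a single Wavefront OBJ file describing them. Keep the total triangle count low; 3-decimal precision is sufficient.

v 0.933 1.083 -2.139
v 1.478 1.132 -1.804
v 1.442 0.588 -2.896
v 1.987 0.637 -2.561
v 1.517 0.253 -2.354
v 1.202 0.559 -1.886
v 1.718 1.161 -2.814
v 1.403 1.467 -2.346
v 1.963 1.18 -2.221
v 1.839 0.619 -1.937
v 1.081 1.101 -2.763
v 0.957 0.54 -2.479
v 1.122 -3.071 -1.448
v 0.584 -3.691 -0.532
v 0.756 -2.197 -1.072
v 0.218 -2.817 -0.155
v 2.582 -2.883 -0.465
v 2.044 -3.503 0.452
v 2.216 -2.009 -0.088
v 1.678 -2.629 0.828
f 1 12 6
f 1 6 2
f 1 2 8
f 1 8 11
f 1 11 12
f 2 6 10
f 6 12 5
f 12 11 3
f 11 8 7
f 8 2 9
f 4 10 5
f 4 5 3
f 4 3 7
f 4 7 9
f 4 9 10
f 5 10 6
f 3 5 12
f 7 3 11
f 9 7 8
f 10 9 2
f 14 16 13
f 17 14 13
f 13 16 15
f 15 17 13
f 14 20 16
f 18 14 17
f 18 20 14
f 16 20 15
f 19 17 15
f 15 20 19
f 19 18 17
f 20 18 19



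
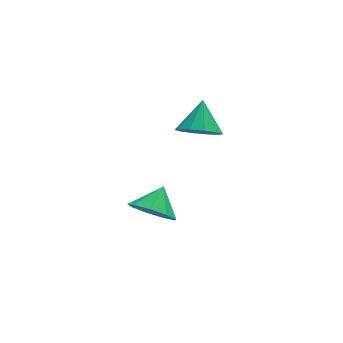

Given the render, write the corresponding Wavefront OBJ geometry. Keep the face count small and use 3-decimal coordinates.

v -0.039 -0.289 3.212
v 0.372 -0.016 2.569
v 0.499 0.309 3.808
v -0.076 0.3 2.656
v -0.505 0.34 3.004
v -0.717 0.086 3.448
v -0.611 -0.343 3.783
v -0.237 -0.747 3.85
v 0.23 -0.936 3.619
v 0.571 -0.822 3.197
v 0.627 -0.459 2.783
v 2.568 3.493 3.229
v 2.995 3.865 2.678
v 2.952 4.327 4.091
v 2.55 4.064 2.684
v 2.111 4.046 2.897
v 1.847 3.816 3.238
v 1.858 3.463 3.575
v 2.14 3.121 3.779
v 2.586 2.921 3.774
v 3.024 2.94 3.56
v 3.289 3.17 3.22
v 3.277 3.523 2.883
f 2 1 4
f 2 4 3
f 4 1 5
f 4 5 3
f 5 1 6
f 5 6 3
f 6 1 7
f 6 7 3
f 7 1 8
f 7 8 3
f 8 1 9
f 8 9 3
f 9 1 10
f 9 10 3
f 10 1 11
f 10 11 3
f 11 1 2
f 11 2 3
f 13 12 15
f 13 15 14
f 15 12 16
f 15 16 14
f 16 12 17
f 16 17 14
f 17 12 18
f 17 18 14
f 18 12 19
f 18 19 14
f 19 12 20
f 19 20 14
f 20 12 21
f 20 21 14
f 21 12 22
f 21 22 14
f 22 12 23
f 22 23 14
f 23 12 13
f 23 13 14



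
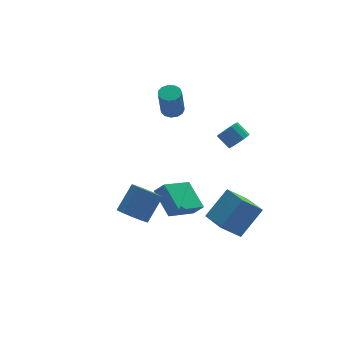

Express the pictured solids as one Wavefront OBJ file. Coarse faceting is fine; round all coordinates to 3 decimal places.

v -3.991 -0.821 -1.978
v -3.263 -1.146 -2.476
v -2.14 -0.583 -1.2
v -2.869 -0.259 -0.702
v -3.358 -0.595 -2.635
v -2.236 -0.033 -1.359
v -3.695 -0.131 -2.543
v -2.573 0.432 -1.267
v -4.145 0.07 -2.235
v -3.023 0.632 -0.959
v -4.536 -0.07 -1.829
v -3.414 0.492 -0.553
v -4.72 -0.497 -1.48
v -3.597 0.066 -0.204
v -4.624 -1.047 -1.321
v -3.502 -0.485 -0.045
v -4.287 -1.512 -1.413
v -3.165 -0.949 -0.137
v -3.837 -1.712 -1.721
v -2.715 -1.15 -0.445
v -3.446 -1.572 -2.127
v -2.324 -1.01 -0.851
v 2.505 -0.248 1.51
v 2.894 -0.531 2.045
v 2.504 0.146 2.686
v 2.115 0.428 2.15
v 3.123 -0.241 1.878
v 2.734 0.436 2.519
v 3.156 0.047 1.594
v 2.766 0.724 2.235
v 2.982 0.241 1.283
v 2.592 0.918 1.924
v 2.657 0.279 1.044
v 2.267 0.956 1.685
v 2.283 0.151 0.953
v 1.893 0.827 1.593
v 1.98 -0.105 1.039
v 1.59 0.572 1.679
v 1.843 -0.406 1.274
v 1.453 0.271 1.914
v 1.917 -0.657 1.584
v 1.527 0.02 2.224
v 2.177 -0.778 1.87
v 1.787 -0.102 2.511
v 2.541 -0.731 2.042
v 2.152 -0.055 2.683
v 0.293 0.704 -4.464
v -1.521 0.002 -3.526
v 0.164 2.317 -3.506
v -1.65 1.614 -2.567
v 0.75 0.366 -3.833
v -1.064 -0.337 -2.894
v 0.621 1.978 -2.874
v -1.193 1.276 -1.936
v 0.338 -2.499 -3.204
v 1.788 -2.164 -1.722
v 0.264 -0.828 -3.509
v 1.713 -0.493 -2.027
v 1.487 -2.647 -4.293
v 2.936 -2.312 -2.811
v 1.412 -0.976 -4.598
v 2.862 -0.641 -3.116
v 0.254 3.309 2.394
v 0.6 2.762 2.338
v 0.251 2.363 4.09
v -0.094 2.911 4.146
v 0.835 3.022 2.444
v 0.486 2.623 4.196
v 0.886 3.373 2.534
v 0.537 2.974 4.286
v 0.736 3.704 2.58
v 0.387 3.306 4.332
v 0.433 3.91 2.566
v 0.085 3.511 4.318
v 0.074 3.925 2.498
v -0.275 3.526 4.25
v -0.228 3.745 2.397
v -0.577 3.346 4.149
v -0.377 3.426 2.295
v -0.726 3.028 4.047
v -0.326 3.07 2.224
v -0.674 2.672 3.976
v -0.09 2.791 2.208
v -0.439 2.392 3.959
v 0.255 2.675 2.25
v -0.094 2.277 4.002
f 2 1 5
f 2 5 3
f 3 5 6
f 3 6 4
f 5 1 7
f 5 7 6
f 6 7 8
f 6 8 4
f 7 1 9
f 7 9 8
f 8 9 10
f 8 10 4
f 9 1 11
f 9 11 10
f 10 11 12
f 10 12 4
f 11 1 13
f 11 13 12
f 12 13 14
f 12 14 4
f 13 1 15
f 13 15 14
f 14 15 16
f 14 16 4
f 15 1 17
f 15 17 16
f 16 17 18
f 16 18 4
f 17 1 19
f 17 19 18
f 18 19 20
f 18 20 4
f 19 1 21
f 19 21 20
f 20 21 22
f 20 22 4
f 21 1 2
f 21 2 22
f 22 2 3
f 22 3 4
f 24 23 27
f 24 27 25
f 25 27 28
f 25 28 26
f 27 23 29
f 27 29 28
f 28 29 30
f 28 30 26
f 29 23 31
f 29 31 30
f 30 31 32
f 30 32 26
f 31 23 33
f 31 33 32
f 32 33 34
f 32 34 26
f 33 23 35
f 33 35 34
f 34 35 36
f 34 36 26
f 35 23 37
f 35 37 36
f 36 37 38
f 36 38 26
f 37 23 39
f 37 39 38
f 38 39 40
f 38 40 26
f 39 23 41
f 39 41 40
f 40 41 42
f 40 42 26
f 41 23 43
f 41 43 42
f 42 43 44
f 42 44 26
f 43 23 45
f 43 45 44
f 44 45 46
f 44 46 26
f 45 23 24
f 45 24 46
f 46 24 25
f 46 25 26
f 48 50 47
f 51 48 47
f 47 50 49
f 49 51 47
f 48 54 50
f 52 48 51
f 52 54 48
f 50 54 49
f 53 51 49
f 49 54 53
f 53 52 51
f 54 52 53
f 56 58 55
f 59 56 55
f 55 58 57
f 57 59 55
f 56 62 58
f 60 56 59
f 60 62 56
f 58 62 57
f 61 59 57
f 57 62 61
f 61 60 59
f 62 60 61
f 64 63 67
f 64 67 65
f 65 67 68
f 65 68 66
f 67 63 69
f 67 69 68
f 68 69 70
f 68 70 66
f 69 63 71
f 69 71 70
f 70 71 72
f 70 72 66
f 71 63 73
f 71 73 72
f 72 73 74
f 72 74 66
f 73 63 75
f 73 75 74
f 74 75 76
f 74 76 66
f 75 63 77
f 75 77 76
f 76 77 78
f 76 78 66
f 77 63 79
f 77 79 78
f 78 79 80
f 78 80 66
f 79 63 81
f 79 81 80
f 80 81 82
f 80 82 66
f 81 63 83
f 81 83 82
f 82 83 84
f 82 84 66
f 83 63 85
f 83 85 84
f 84 85 86
f 84 86 66
f 85 63 64
f 85 64 86
f 86 64 65
f 86 65 66



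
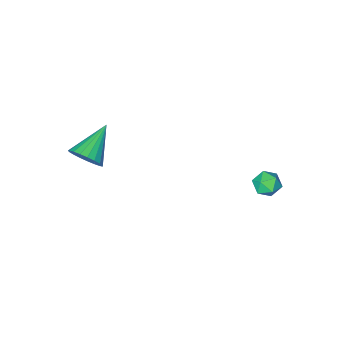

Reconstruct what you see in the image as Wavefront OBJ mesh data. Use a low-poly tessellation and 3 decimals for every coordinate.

v -2.666 1.309 -3.509
v -2.188 1.236 -3.93
v -2.272 0.544 -2.93
v -1.794 0.471 -3.351
v -1.824 0.999 -2.988
v -2.068 1.472 -3.346
v -2.392 0.308 -3.514
v -2.636 0.781 -3.872
v -2.019 0.618 -3.933
v -1.667 1.045 -3.608
v -2.793 0.735 -3.252
v -2.441 1.162 -2.927
v 3.274 -3.669 -2.652
v 3.617 -3.475 -1.979
v 1.906 -4.311 -1.768
v 3.447 -3.207 -2.048
v 3.247 -3.02 -2.221
v 3.052 -2.944 -2.469
v 2.895 -2.995 -2.749
v 2.803 -3.161 -3.011
v 2.793 -3.416 -3.212
v 2.866 -3.715 -3.315
v 3.01 -4.005 -3.304
v 3.199 -4.238 -3.181
v 3.401 -4.372 -2.965
v 3.581 -4.385 -2.696
v 3.708 -4.274 -2.419
v 3.76 -4.059 -2.182
v 3.728 -3.776 -2.027
f 1 12 6
f 1 6 2
f 1 2 8
f 1 8 11
f 1 11 12
f 2 6 10
f 6 12 5
f 12 11 3
f 11 8 7
f 8 2 9
f 4 10 5
f 4 5 3
f 4 3 7
f 4 7 9
f 4 9 10
f 5 10 6
f 3 5 12
f 7 3 11
f 9 7 8
f 10 9 2
f 14 13 16
f 14 16 15
f 16 13 17
f 16 17 15
f 17 13 18
f 17 18 15
f 18 13 19
f 18 19 15
f 19 13 20
f 19 20 15
f 20 13 21
f 20 21 15
f 21 13 22
f 21 22 15
f 22 13 23
f 22 23 15
f 23 13 24
f 23 24 15
f 24 13 25
f 24 25 15
f 25 13 26
f 25 26 15
f 26 13 27
f 26 27 15
f 27 13 28
f 27 28 15
f 28 13 29
f 28 29 15
f 29 13 14
f 29 14 15



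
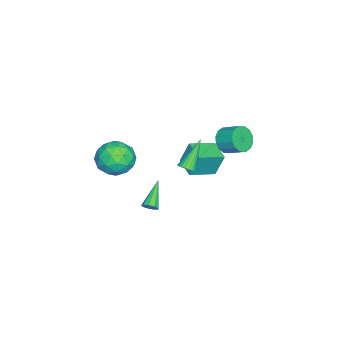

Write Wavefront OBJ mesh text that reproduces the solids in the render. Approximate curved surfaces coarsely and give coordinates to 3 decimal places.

v 0.579 -0.843 -2.927
v 0.789 -0.485 -2.597
v -1.079 -0.917 -1.793
v 0.602 -0.318 -2.858
v 0.405 -0.396 -3.152
v 0.289 -0.683 -3.341
v 0.309 -1.045 -3.336
v 0.455 -1.312 -3.139
v 0.659 -1.36 -2.844
v 0.826 -1.165 -2.587
v 0.877 -0.82 -2.489
v -3.405 2.479 0.95
v -2.895 1.986 1.552
v -2.605 3.069 2.192
v -3.115 3.561 1.59
v -2.589 2.111 1.202
v -2.299 3.193 1.842
v -2.502 2.334 0.785
v -2.211 3.416 1.424
v -2.656 2.596 0.412
v -2.366 3.678 1.051
v -3.011 2.827 0.183
v -2.721 3.909 0.822
v -3.472 2.964 0.16
v -3.182 4.046 0.799
v -3.915 2.971 0.348
v -3.625 4.054 0.988
v -4.221 2.847 0.698
v -3.931 3.929 1.338
v -4.309 2.624 1.116
v -4.018 3.706 1.755
v -4.154 2.362 1.489
v -3.864 3.444 2.128
v -3.799 2.131 1.718
v -3.509 3.213 2.357
v -3.338 1.994 1.741
v -3.048 3.076 2.38
v 2.289 1.958 2.737
v 2.71 2.225 3.013
v 0.991 2.342 4.343
v 2.61 2.403 2.89
v 2.456 2.503 2.741
v 2.272 2.508 2.592
v 2.091 2.419 2.467
v 1.945 2.25 2.389
v 1.858 2.03 2.371
v 1.845 1.798 2.417
v 1.909 1.593 2.518
v 2.039 1.452 2.657
v 2.212 1.397 2.809
v 2.398 1.44 2.95
v 2.566 1.572 3.053
v 2.685 1.771 3.102
v 2.736 2.002 3.088
v -4.476 0.878 -2.097
v -4.63 1.4 -0.508
v -3.385 1.84 -2.307
v -3.539 2.362 -0.718
v -3.301 -0.342 -1.582
v -3.455 0.18 0.007
v -2.21 0.62 -1.792
v -2.364 1.142 -0.203
v 3.408 -1.26 2.804
v 3.917 -0.527 3.651
v 3.703 -2.833 3.989
v 4.212 -2.1 4.836
v 3.007 -2.022 4.599
v 2.825 -1.05 3.867
v 4.795 -2.31 3.773
v 4.613 -1.338 3.041
v 4.774 -1.176 4.25
v 3.669 -0.998 4.76
v 3.951 -2.362 2.88
v 2.846 -2.184 3.39
v 3.637 -0.756 3.124
v 3.983 -2.604 4.516
v 3.275 -2.559 4.377
v 3.574 -2.128 4.875
v 2.995 -1.063 3.251
v 3.294 -0.632 3.748
v 2.759 -1.511 4.305
v 4.326 -2.728 3.892
v 4.625 -2.297 4.389
v 4.046 -1.232 2.765
v 4.345 -0.801 3.263
v 4.861 -1.849 3.335
v 4.44 -0.706 3.973
v 4.613 -1.63 4.67
v 4.956 -1.754 4.045
v 4.849 -1.183 3.615
v 3.79 -0.602 4.273
v 3.963 -1.526 4.97
v 3.255 -1.48 4.831
v 3.148 -0.909 4.4
v 4.294 -0.983 4.625
v 3.657 -1.834 2.67
v 3.83 -2.758 3.367
v 4.472 -2.451 3.24
v 4.365 -1.88 2.809
v 3.007 -1.73 2.97
v 3.18 -2.654 3.667
v 2.771 -2.177 4.025
v 2.664 -1.606 3.595
v 3.326 -2.377 3.015
f 2 1 4
f 2 4 3
f 4 1 5
f 4 5 3
f 5 1 6
f 5 6 3
f 6 1 7
f 6 7 3
f 7 1 8
f 7 8 3
f 8 1 9
f 8 9 3
f 9 1 10
f 9 10 3
f 10 1 11
f 10 11 3
f 11 1 2
f 11 2 3
f 13 12 16
f 13 16 14
f 14 16 17
f 14 17 15
f 16 12 18
f 16 18 17
f 17 18 19
f 17 19 15
f 18 12 20
f 18 20 19
f 19 20 21
f 19 21 15
f 20 12 22
f 20 22 21
f 21 22 23
f 21 23 15
f 22 12 24
f 22 24 23
f 23 24 25
f 23 25 15
f 24 12 26
f 24 26 25
f 25 26 27
f 25 27 15
f 26 12 28
f 26 28 27
f 27 28 29
f 27 29 15
f 28 12 30
f 28 30 29
f 29 30 31
f 29 31 15
f 30 12 32
f 30 32 31
f 31 32 33
f 31 33 15
f 32 12 34
f 32 34 33
f 33 34 35
f 33 35 15
f 34 12 36
f 34 36 35
f 35 36 37
f 35 37 15
f 36 12 13
f 36 13 37
f 37 13 14
f 37 14 15
f 39 38 41
f 39 41 40
f 41 38 42
f 41 42 40
f 42 38 43
f 42 43 40
f 43 38 44
f 43 44 40
f 44 38 45
f 44 45 40
f 45 38 46
f 45 46 40
f 46 38 47
f 46 47 40
f 47 38 48
f 47 48 40
f 48 38 49
f 48 49 40
f 49 38 50
f 49 50 40
f 50 38 51
f 50 51 40
f 51 38 52
f 51 52 40
f 52 38 53
f 52 53 40
f 53 38 54
f 53 54 40
f 54 38 39
f 54 39 40
f 56 58 55
f 59 56 55
f 55 58 57
f 57 59 55
f 56 62 58
f 60 56 59
f 60 62 56
f 58 62 57
f 61 59 57
f 57 62 61
f 61 60 59
f 62 60 61
f 63 100 79
f 100 74 103
f 79 103 68
f 100 103 79
f 63 79 75
f 79 68 80
f 75 80 64
f 79 80 75
f 63 75 84
f 75 64 85
f 84 85 70
f 75 85 84
f 63 84 96
f 84 70 99
f 96 99 73
f 84 99 96
f 63 96 100
f 96 73 104
f 100 104 74
f 96 104 100
f 64 80 91
f 80 68 94
f 91 94 72
f 80 94 91
f 68 103 81
f 103 74 102
f 81 102 67
f 103 102 81
f 74 104 101
f 104 73 97
f 101 97 65
f 104 97 101
f 73 99 98
f 99 70 86
f 98 86 69
f 99 86 98
f 70 85 90
f 85 64 87
f 90 87 71
f 85 87 90
f 66 92 78
f 92 72 93
f 78 93 67
f 92 93 78
f 66 78 76
f 78 67 77
f 76 77 65
f 78 77 76
f 66 76 83
f 76 65 82
f 83 82 69
f 76 82 83
f 66 83 88
f 83 69 89
f 88 89 71
f 83 89 88
f 66 88 92
f 88 71 95
f 92 95 72
f 88 95 92
f 67 93 81
f 93 72 94
f 81 94 68
f 93 94 81
f 65 77 101
f 77 67 102
f 101 102 74
f 77 102 101
f 69 82 98
f 82 65 97
f 98 97 73
f 82 97 98
f 71 89 90
f 89 69 86
f 90 86 70
f 89 86 90
f 72 95 91
f 95 71 87
f 91 87 64
f 95 87 91



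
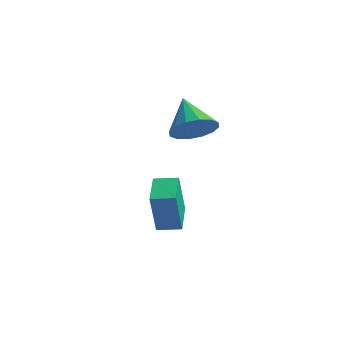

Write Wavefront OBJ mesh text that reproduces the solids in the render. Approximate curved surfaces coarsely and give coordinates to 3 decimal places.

v -0.837 1.968 1.628
v -0.1 2.648 2.055
v -2.143 2.552 2.952
v -0.365 2.95 1.66
v -0.757 2.99 1.256
v -1.171 2.755 0.952
v -1.494 2.31 0.828
v -1.642 1.773 0.919
v -1.574 1.288 1.2
v -1.308 0.986 1.596
v -0.916 0.947 1.999
v -0.503 1.181 2.304
v -0.179 1.626 2.427
v -0.031 2.163 2.336
v -2.731 1.756 -3.493
v -2.428 1.114 -1.432
v -1.909 2.464 -3.394
v -1.605 1.823 -1.332
v -1.635 0.557 -4.028
v -1.331 -0.084 -1.966
v -0.812 1.266 -3.928
v -0.509 0.624 -1.867
f 2 1 4
f 2 4 3
f 4 1 5
f 4 5 3
f 5 1 6
f 5 6 3
f 6 1 7
f 6 7 3
f 7 1 8
f 7 8 3
f 8 1 9
f 8 9 3
f 9 1 10
f 9 10 3
f 10 1 11
f 10 11 3
f 11 1 12
f 11 12 3
f 12 1 13
f 12 13 3
f 13 1 14
f 13 14 3
f 14 1 2
f 14 2 3
f 16 18 15
f 19 16 15
f 15 18 17
f 17 19 15
f 16 22 18
f 20 16 19
f 20 22 16
f 18 22 17
f 21 19 17
f 17 22 21
f 21 20 19
f 22 20 21



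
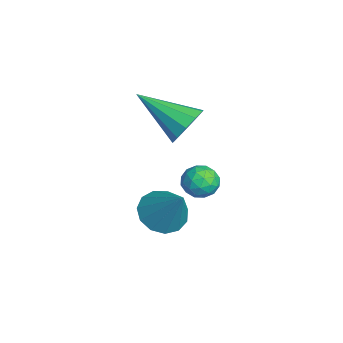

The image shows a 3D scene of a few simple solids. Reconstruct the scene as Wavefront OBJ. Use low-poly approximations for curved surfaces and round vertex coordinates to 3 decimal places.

v 1.308 -3.284 -1.206
v 1.823 -2.884 -1.72
v 2.272 -2.816 0.126
v 1.496 -2.574 -1.592
v 1.11 -2.49 -1.342
v 0.787 -2.658 -1.049
v 0.629 -3.025 -0.806
v 0.686 -3.474 -0.69
v 0.942 -3.863 -0.737
v 1.313 -4.069 -0.934
v 1.683 -4.025 -1.217
v 1.934 -3.746 -1.496
v 1.986 -3.321 -1.684
v -1.882 -1.993 0.305
v -1.205 -2.169 0.712
v -2.878 -3.487 1.315
v -1.457 -1.824 0.973
v -1.872 -1.544 0.979
v -2.29 -1.435 0.727
v -2.553 -1.54 0.314
v -2.56 -1.817 -0.103
v -2.308 -2.162 -0.364
v -1.893 -2.442 -0.369
v -1.474 -2.551 -0.118
v -1.211 -2.447 0.295
v -1.212 -1.844 -1.095
v -0.783 -1.34 -1.081
v -0.717 -2.24 -1.959
v -0.288 -1.736 -1.945
v -0.273 -2.198 -1.47
v -0.579 -1.953 -0.936
v -0.921 -1.627 -2.104
v -1.227 -1.382 -1.57
v -0.603 -1.206 -1.704
v -0.202 -1.559 -1.312
v -1.298 -2.021 -1.728
v -0.897 -2.374 -1.336
v -1.041 -1.557 -1.012
v -0.459 -2.023 -2.028
v -0.45 -2.295 -1.749
v -0.198 -1.998 -1.74
v -0.921 -1.917 -0.927
v -0.668 -1.621 -0.919
v -0.369 -2.126 -1.148
v -0.832 -1.959 -2.121
v -0.579 -1.663 -2.113
v -1.302 -1.582 -1.3
v -1.05 -1.285 -1.291
v -1.131 -1.454 -1.892
v -0.683 -1.182 -1.37
v -0.392 -1.415 -1.878
v -0.764 -1.351 -1.971
v -0.944 -1.207 -1.657
v -0.447 -1.389 -1.14
v -0.156 -1.623 -1.648
v -0.147 -1.894 -1.369
v -0.327 -1.75 -1.055
v -0.341 -1.311 -1.506
v -1.344 -1.957 -1.392
v -1.053 -2.191 -1.9
v -1.173 -1.83 -1.985
v -1.353 -1.686 -1.671
v -1.108 -2.165 -1.162
v -0.817 -2.398 -1.67
v -0.556 -2.373 -1.383
v -0.736 -2.229 -1.069
v -1.159 -2.269 -1.534
f 2 1 4
f 2 4 3
f 4 1 5
f 4 5 3
f 5 1 6
f 5 6 3
f 6 1 7
f 6 7 3
f 7 1 8
f 7 8 3
f 8 1 9
f 8 9 3
f 9 1 10
f 9 10 3
f 10 1 11
f 10 11 3
f 11 1 12
f 11 12 3
f 12 1 13
f 12 13 3
f 13 1 2
f 13 2 3
f 15 14 17
f 15 17 16
f 17 14 18
f 17 18 16
f 18 14 19
f 18 19 16
f 19 14 20
f 19 20 16
f 20 14 21
f 20 21 16
f 21 14 22
f 21 22 16
f 22 14 23
f 22 23 16
f 23 14 24
f 23 24 16
f 24 14 25
f 24 25 16
f 25 14 15
f 25 15 16
f 26 63 42
f 63 37 66
f 42 66 31
f 63 66 42
f 26 42 38
f 42 31 43
f 38 43 27
f 42 43 38
f 26 38 47
f 38 27 48
f 47 48 33
f 38 48 47
f 26 47 59
f 47 33 62
f 59 62 36
f 47 62 59
f 26 59 63
f 59 36 67
f 63 67 37
f 59 67 63
f 27 43 54
f 43 31 57
f 54 57 35
f 43 57 54
f 31 66 44
f 66 37 65
f 44 65 30
f 66 65 44
f 37 67 64
f 67 36 60
f 64 60 28
f 67 60 64
f 36 62 61
f 62 33 49
f 61 49 32
f 62 49 61
f 33 48 53
f 48 27 50
f 53 50 34
f 48 50 53
f 29 55 41
f 55 35 56
f 41 56 30
f 55 56 41
f 29 41 39
f 41 30 40
f 39 40 28
f 41 40 39
f 29 39 46
f 39 28 45
f 46 45 32
f 39 45 46
f 29 46 51
f 46 32 52
f 51 52 34
f 46 52 51
f 29 51 55
f 51 34 58
f 55 58 35
f 51 58 55
f 30 56 44
f 56 35 57
f 44 57 31
f 56 57 44
f 28 40 64
f 40 30 65
f 64 65 37
f 40 65 64
f 32 45 61
f 45 28 60
f 61 60 36
f 45 60 61
f 34 52 53
f 52 32 49
f 53 49 33
f 52 49 53
f 35 58 54
f 58 34 50
f 54 50 27
f 58 50 54



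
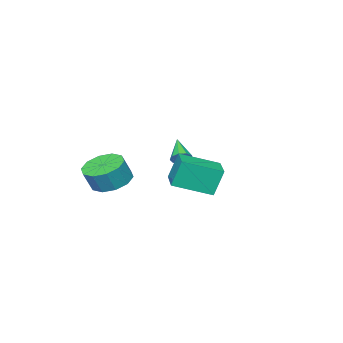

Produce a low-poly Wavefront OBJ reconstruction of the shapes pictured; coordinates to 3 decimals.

v 1.296 1.182 -3.667
v 0.915 1.443 -2.335
v 2.419 2.374 -3.579
v 2.038 2.635 -2.247
v 2.582 -0.075 -3.053
v 2.201 0.186 -1.721
v 3.705 1.117 -2.965
v 3.324 1.378 -1.633
v -1.128 -2.622 -3.545
v -0.672 -2.776 -3.324
v -1.832 -3.518 -2.715
v -0.81 -2.496 -3.14
v -1.098 -2.275 -3.145
v -1.4 -2.217 -3.338
v -1.574 -2.348 -3.627
v -1.54 -2.607 -3.878
v -1.313 -2.873 -3.973
v -1 -3.022 -3.868
v -0.746 -2.983 -3.612
v 2.386 -3.621 -4.21
v 2.986 -2.809 -4.411
v 3.474 -2.906 -3.352
v 2.874 -3.719 -3.15
v 2.449 -2.595 -4.144
v 2.937 -2.693 -3.085
v 1.888 -2.774 -3.902
v 2.376 -2.871 -2.843
v 1.517 -3.276 -3.778
v 2.005 -3.374 -2.719
v 1.478 -3.91 -3.818
v 1.966 -4.008 -2.759
v 1.786 -4.434 -4.008
v 2.274 -4.531 -2.949
v 2.323 -4.647 -4.275
v 2.811 -4.745 -3.216
v 2.884 -4.469 -4.517
v 3.372 -4.566 -3.458
v 3.255 -3.966 -4.641
v 3.743 -4.064 -3.582
v 3.294 -3.332 -4.601
v 3.782 -3.43 -3.542
f 2 4 1
f 5 2 1
f 1 4 3
f 3 5 1
f 2 8 4
f 6 2 5
f 6 8 2
f 4 8 3
f 7 5 3
f 3 8 7
f 7 6 5
f 8 6 7
f 10 9 12
f 10 12 11
f 12 9 13
f 12 13 11
f 13 9 14
f 13 14 11
f 14 9 15
f 14 15 11
f 15 9 16
f 15 16 11
f 16 9 17
f 16 17 11
f 17 9 18
f 17 18 11
f 18 9 19
f 18 19 11
f 19 9 10
f 19 10 11
f 21 20 24
f 21 24 22
f 22 24 25
f 22 25 23
f 24 20 26
f 24 26 25
f 25 26 27
f 25 27 23
f 26 20 28
f 26 28 27
f 27 28 29
f 27 29 23
f 28 20 30
f 28 30 29
f 29 30 31
f 29 31 23
f 30 20 32
f 30 32 31
f 31 32 33
f 31 33 23
f 32 20 34
f 32 34 33
f 33 34 35
f 33 35 23
f 34 20 36
f 34 36 35
f 35 36 37
f 35 37 23
f 36 20 38
f 36 38 37
f 37 38 39
f 37 39 23
f 38 20 40
f 38 40 39
f 39 40 41
f 39 41 23
f 40 20 21
f 40 21 41
f 41 21 22
f 41 22 23



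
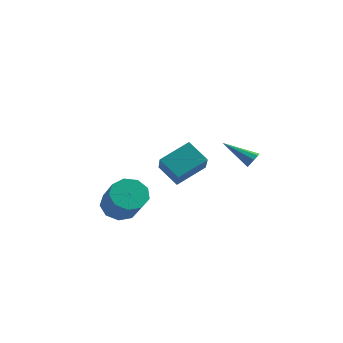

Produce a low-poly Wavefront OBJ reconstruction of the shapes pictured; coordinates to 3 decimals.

v -1.304 -3.395 0.275
v -0.71 -2.558 0.445
v 0.417 -3.668 1.974
v -0.176 -4.505 1.805
v -1.278 -2.545 0.873
v -0.151 -3.654 2.403
v -1.858 -2.929 1.022
v -0.731 -4.039 2.551
v -2.178 -3.532 0.821
v -1.051 -4.641 2.35
v -2.09 -4.07 0.365
v -0.962 -5.18 1.894
v -1.633 -4.293 -0.133
v -0.506 -5.403 1.396
v -1.022 -4.096 -0.44
v 0.105 -5.205 1.089
v -0.543 -3.571 -0.412
v 0.584 -4.68 1.117
v -0.42 -2.963 -0.063
v 0.707 -4.073 1.467
v 3.39 2.547 1.862
v 3.579 2.869 2.239
v 1.71 2.373 2.858
v 3.384 3.071 1.945
v 3.193 2.966 1.604
v 3.117 2.616 1.413
v 3.2 2.226 1.486
v 3.395 2.024 1.779
v 3.587 2.129 2.121
v 3.663 2.479 2.311
v 0.741 -3.125 3.265
v 1.421 -4.364 4.475
v 1.681 -1.795 4.1
v 2.36 -3.034 5.31
v 1.86 -3.366 2.39
v 2.539 -4.605 3.6
v 2.799 -2.036 3.225
v 3.479 -3.275 4.435
f 2 1 5
f 2 5 3
f 3 5 6
f 3 6 4
f 5 1 7
f 5 7 6
f 6 7 8
f 6 8 4
f 7 1 9
f 7 9 8
f 8 9 10
f 8 10 4
f 9 1 11
f 9 11 10
f 10 11 12
f 10 12 4
f 11 1 13
f 11 13 12
f 12 13 14
f 12 14 4
f 13 1 15
f 13 15 14
f 14 15 16
f 14 16 4
f 15 1 17
f 15 17 16
f 16 17 18
f 16 18 4
f 17 1 19
f 17 19 18
f 18 19 20
f 18 20 4
f 19 1 2
f 19 2 20
f 20 2 3
f 20 3 4
f 22 21 24
f 22 24 23
f 24 21 25
f 24 25 23
f 25 21 26
f 25 26 23
f 26 21 27
f 26 27 23
f 27 21 28
f 27 28 23
f 28 21 29
f 28 29 23
f 29 21 30
f 29 30 23
f 30 21 22
f 30 22 23
f 32 34 31
f 35 32 31
f 31 34 33
f 33 35 31
f 32 38 34
f 36 32 35
f 36 38 32
f 34 38 33
f 37 35 33
f 33 38 37
f 37 36 35
f 38 36 37



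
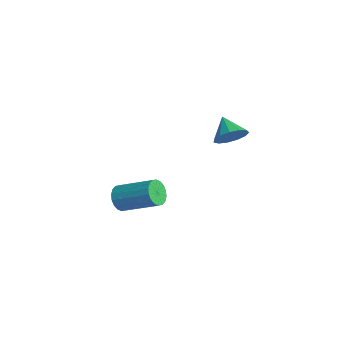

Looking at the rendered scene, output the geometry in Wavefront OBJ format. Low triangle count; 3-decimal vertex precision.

v 1.02 -0.128 2.829
v 1.39 0.023 3.392
v 0.18 -0.092 3.371
v 1.297 0.363 3.227
v 1.117 0.547 2.936
v 0.906 0.517 2.611
v 0.731 0.283 2.355
v 0.648 -0.082 2.25
v 0.682 -0.461 2.328
v 0.824 -0.735 2.565
v 1.028 -0.815 2.887
v 1.23 -0.677 3.189
v 1.364 -0.365 3.378
v -2.63 -3.04 -2.362
v -2.331 -2.963 -2.888
v -1.23 -1.883 -2.103
v -1.53 -1.96 -1.578
v -2.518 -2.767 -2.896
v -1.417 -1.687 -2.111
v -2.727 -2.624 -2.798
v -1.627 -1.544 -2.013
v -2.917 -2.564 -2.614
v -1.817 -1.484 -1.829
v -3.051 -2.598 -2.38
v -1.95 -1.519 -1.595
v -3.101 -2.72 -2.143
v -2 -1.64 -1.358
v -3.058 -2.905 -1.949
v -1.957 -1.825 -1.164
v -2.93 -3.117 -1.837
v -1.829 -2.037 -1.052
v -2.743 -3.313 -1.829
v -1.642 -2.233 -1.044
v -2.533 -3.456 -1.927
v -1.433 -2.376 -1.142
v -2.343 -3.516 -2.111
v -1.243 -2.436 -1.326
v -2.21 -3.481 -2.345
v -1.109 -2.402 -1.56
v -2.16 -3.36 -2.582
v -1.059 -2.28 -1.797
v -2.203 -3.175 -2.776
v -1.102 -2.095 -1.991
f 2 1 4
f 2 4 3
f 4 1 5
f 4 5 3
f 5 1 6
f 5 6 3
f 6 1 7
f 6 7 3
f 7 1 8
f 7 8 3
f 8 1 9
f 8 9 3
f 9 1 10
f 9 10 3
f 10 1 11
f 10 11 3
f 11 1 12
f 11 12 3
f 12 1 13
f 12 13 3
f 13 1 2
f 13 2 3
f 15 14 18
f 15 18 16
f 16 18 19
f 16 19 17
f 18 14 20
f 18 20 19
f 19 20 21
f 19 21 17
f 20 14 22
f 20 22 21
f 21 22 23
f 21 23 17
f 22 14 24
f 22 24 23
f 23 24 25
f 23 25 17
f 24 14 26
f 24 26 25
f 25 26 27
f 25 27 17
f 26 14 28
f 26 28 27
f 27 28 29
f 27 29 17
f 28 14 30
f 28 30 29
f 29 30 31
f 29 31 17
f 30 14 32
f 30 32 31
f 31 32 33
f 31 33 17
f 32 14 34
f 32 34 33
f 33 34 35
f 33 35 17
f 34 14 36
f 34 36 35
f 35 36 37
f 35 37 17
f 36 14 38
f 36 38 37
f 37 38 39
f 37 39 17
f 38 14 40
f 38 40 39
f 39 40 41
f 39 41 17
f 40 14 42
f 40 42 41
f 41 42 43
f 41 43 17
f 42 14 15
f 42 15 43
f 43 15 16
f 43 16 17



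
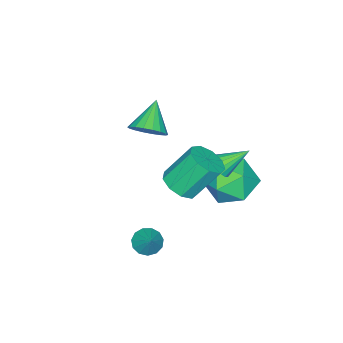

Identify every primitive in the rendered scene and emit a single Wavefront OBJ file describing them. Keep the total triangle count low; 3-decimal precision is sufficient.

v 3.565 2.383 -0.397
v 3.901 2.636 -0.81
v 4.095 2.937 0.377
v 3.637 2.834 -0.77
v 3.35 2.888 -0.612
v 3.131 2.782 -0.386
v 3.049 2.549 -0.163
v 3.131 2.264 -0.014
v 3.351 2.016 0.013
v 3.639 1.884 -0.09
v 3.903 1.911 -0.291
v 4.059 2.088 -0.525
v 4.059 2.358 -0.718
v 0.193 3.215 1.918
v 0.595 3.199 2.307
v -0.533 4.025 2.702
v 0.663 3.408 2.154
v 0.622 3.573 1.946
v 0.484 3.656 1.732
v 0.278 3.638 1.561
v 0.053 3.523 1.471
v -0.14 3.338 1.484
v -0.257 3.124 1.596
v -0.271 2.932 1.782
v -0.179 2.804 1.999
v -0.001 2.771 2.198
v 0.22 2.839 2.332
v 0.435 2.994 2.371
v 0.033 -0.131 2.18
v 0.368 0.334 2.709
v -1.013 -0.469 3.14
v 0.149 0.548 2.545
v -0.093 0.628 2.309
v -0.31 0.557 2.048
v -0.459 0.35 1.813
v -0.511 0.047 1.65
v -0.454 -0.29 1.592
v -0.302 -0.596 1.651
v -0.083 -0.81 1.815
v 0.159 -0.89 2.05
v 0.377 -0.819 2.312
v 0.526 -0.612 2.547
v 0.577 -0.309 2.71
v 0.521 0.028 2.767
v -0.722 3.671 0.893
v 0.099 3.043 0.351
v -2.039 2.917 -0.231
v -1.218 2.289 -0.773
v -1.504 2.046 0.332
v -0.69 2.512 1.027
v -1.25 3.448 -0.907
v -0.436 3.914 -0.212
v -0.227 2.906 -0.761
v -0.384 2.039 0.004
v -1.556 3.921 0.116
v -1.713 3.054 0.881
v 2.694 3.192 2.696
v 3.159 2.781 3.151
v 2.512 3.517 4.479
v 2.046 3.928 4.024
v 3.393 3.233 3.015
v 2.746 3.969 4.342
v 3.3 3.665 2.729
v 2.653 4.401 4.057
v 2.923 3.877 2.428
v 2.276 4.613 3.756
v 2.438 3.768 2.253
v 1.791 4.503 3.58
v 2.073 3.389 2.285
v 1.426 4.125 3.612
v 1.998 2.919 2.509
v 1.351 3.654 3.837
v 2.249 2.576 2.821
v 1.602 3.312 4.149
v 2.707 2.522 3.075
v 2.06 3.257 4.402
f 2 1 4
f 2 4 3
f 4 1 5
f 4 5 3
f 5 1 6
f 5 6 3
f 6 1 7
f 6 7 3
f 7 1 8
f 7 8 3
f 8 1 9
f 8 9 3
f 9 1 10
f 9 10 3
f 10 1 11
f 10 11 3
f 11 1 12
f 11 12 3
f 12 1 13
f 12 13 3
f 13 1 2
f 13 2 3
f 15 14 17
f 15 17 16
f 17 14 18
f 17 18 16
f 18 14 19
f 18 19 16
f 19 14 20
f 19 20 16
f 20 14 21
f 20 21 16
f 21 14 22
f 21 22 16
f 22 14 23
f 22 23 16
f 23 14 24
f 23 24 16
f 24 14 25
f 24 25 16
f 25 14 26
f 25 26 16
f 26 14 27
f 26 27 16
f 27 14 28
f 27 28 16
f 28 14 15
f 28 15 16
f 30 29 32
f 30 32 31
f 32 29 33
f 32 33 31
f 33 29 34
f 33 34 31
f 34 29 35
f 34 35 31
f 35 29 36
f 35 36 31
f 36 29 37
f 36 37 31
f 37 29 38
f 37 38 31
f 38 29 39
f 38 39 31
f 39 29 40
f 39 40 31
f 40 29 41
f 40 41 31
f 41 29 42
f 41 42 31
f 42 29 43
f 42 43 31
f 43 29 44
f 43 44 31
f 44 29 30
f 44 30 31
f 45 56 50
f 45 50 46
f 45 46 52
f 45 52 55
f 45 55 56
f 46 50 54
f 50 56 49
f 56 55 47
f 55 52 51
f 52 46 53
f 48 54 49
f 48 49 47
f 48 47 51
f 48 51 53
f 48 53 54
f 49 54 50
f 47 49 56
f 51 47 55
f 53 51 52
f 54 53 46
f 58 57 61
f 58 61 59
f 59 61 62
f 59 62 60
f 61 57 63
f 61 63 62
f 62 63 64
f 62 64 60
f 63 57 65
f 63 65 64
f 64 65 66
f 64 66 60
f 65 57 67
f 65 67 66
f 66 67 68
f 66 68 60
f 67 57 69
f 67 69 68
f 68 69 70
f 68 70 60
f 69 57 71
f 69 71 70
f 70 71 72
f 70 72 60
f 71 57 73
f 71 73 72
f 72 73 74
f 72 74 60
f 73 57 75
f 73 75 74
f 74 75 76
f 74 76 60
f 75 57 58
f 75 58 76
f 76 58 59
f 76 59 60

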